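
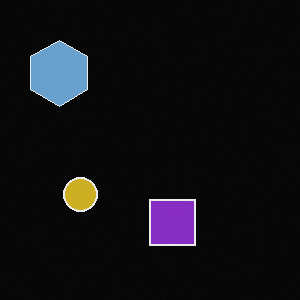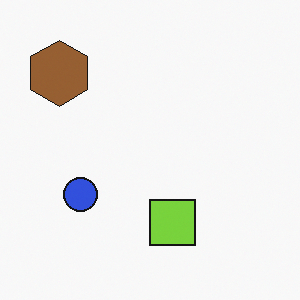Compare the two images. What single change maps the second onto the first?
It was color-inverted (negative).

The light background has become dark and every shape's color is its complement — a photographic negative.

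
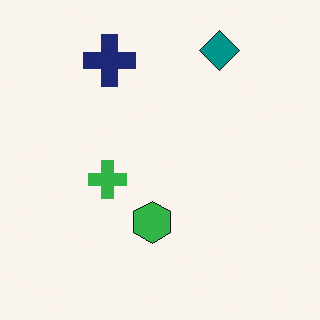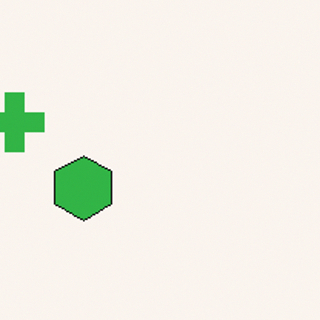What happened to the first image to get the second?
This is the original image cropped to a modestly smaller region and rescaled.

The visible shapes are larger and the field of view is narrower; shapes near the original edges may be partly or wholly outside the frame — a crop-and-rescale.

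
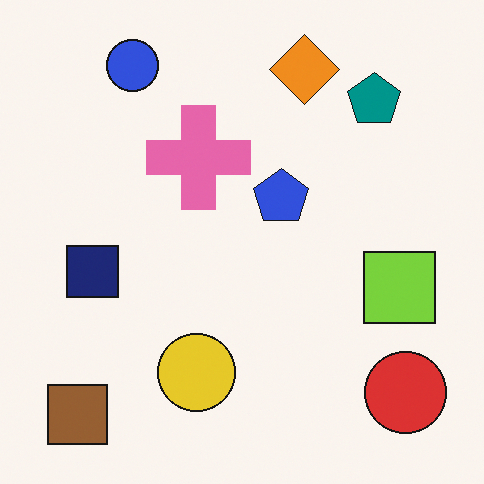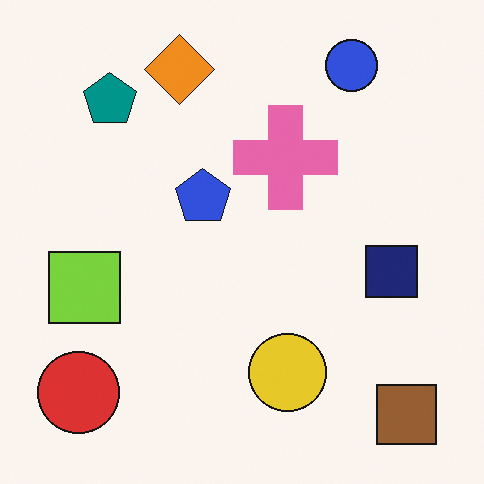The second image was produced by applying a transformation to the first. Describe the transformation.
The image was flipped horizontally (left ↔ right).

The brown square is in the bottom-left of the first image and the bottom-right of the second — shapes on opposite sides of the vertical midline have swapped in a mirror flip.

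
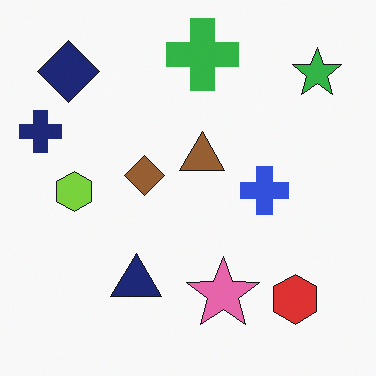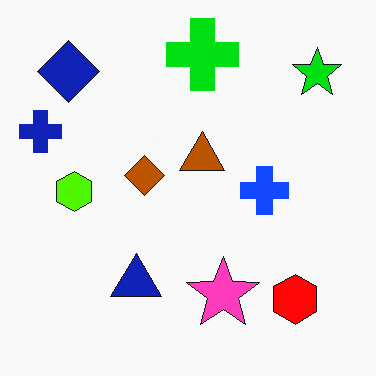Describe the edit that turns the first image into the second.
This is the original image made much more vivid (saturation change).

All colors are more vivid — a global saturation change.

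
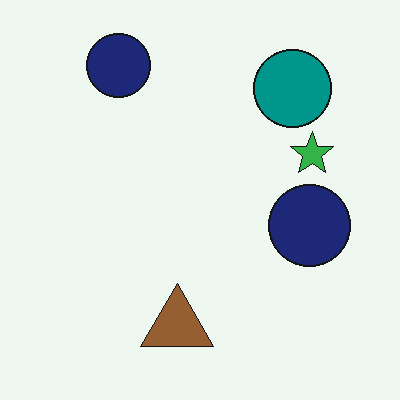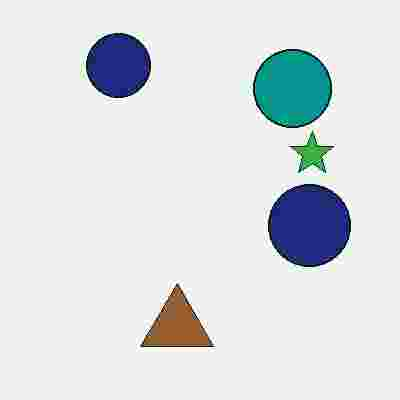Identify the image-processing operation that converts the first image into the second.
The second image is the first degraded with heavy JPEG compression.

Blocky 8×8 compression artifacts appear around shape edges and the flat background shows ringing — characteristic JPEG degradation.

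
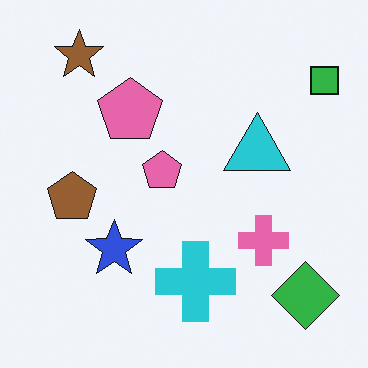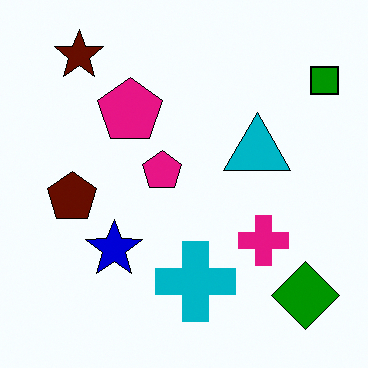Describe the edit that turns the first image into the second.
The second image is the first given much higher contrast.

Tones are pushed away from mid-grey across the whole image — a global contrast change.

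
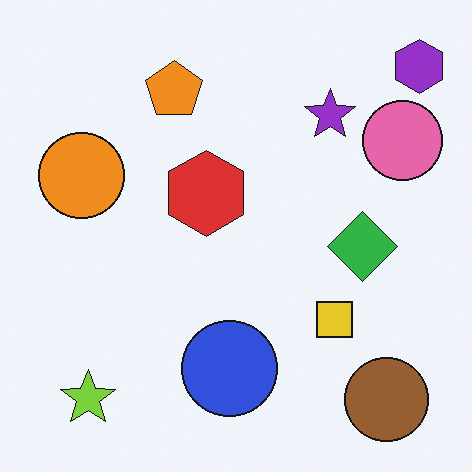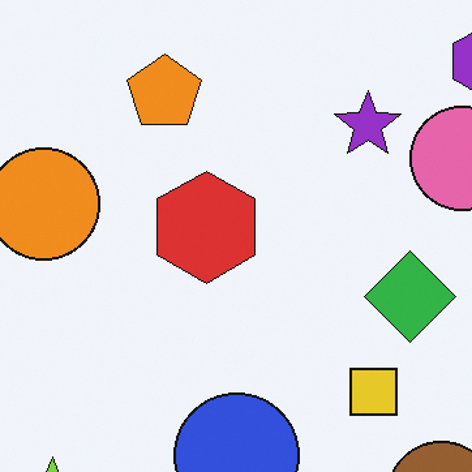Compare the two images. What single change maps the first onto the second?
The transformation is: cropped to a modestly smaller region and rescaled.

The visible shapes are larger and the field of view is narrower; shapes near the original edges may be partly or wholly outside the frame — a crop-and-rescale.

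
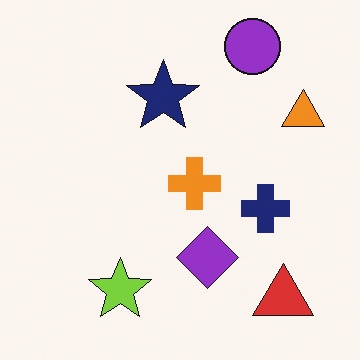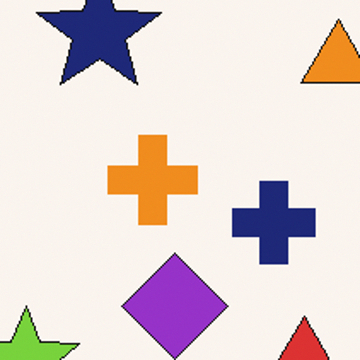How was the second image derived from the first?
The second image is the first cropped to a noticeably smaller region and rescaled.

The visible shapes are larger and the field of view is narrower; shapes near the original edges may be partly or wholly outside the frame — a crop-and-rescale.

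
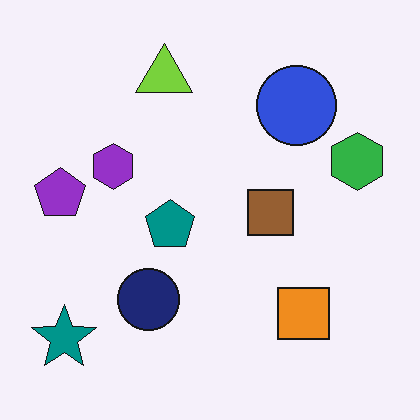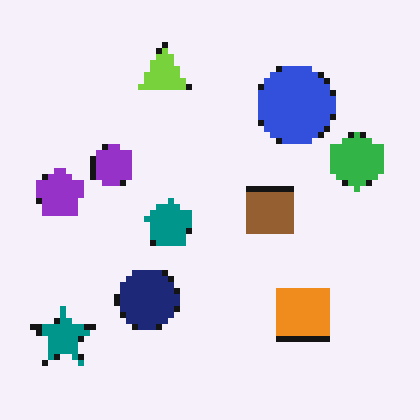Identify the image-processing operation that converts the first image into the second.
The second image is the first moderately pixelated.

Shapes are reduced to large square blocks; fine edges and outlines are lost — a downscale-then-upscale (mosaic) effect.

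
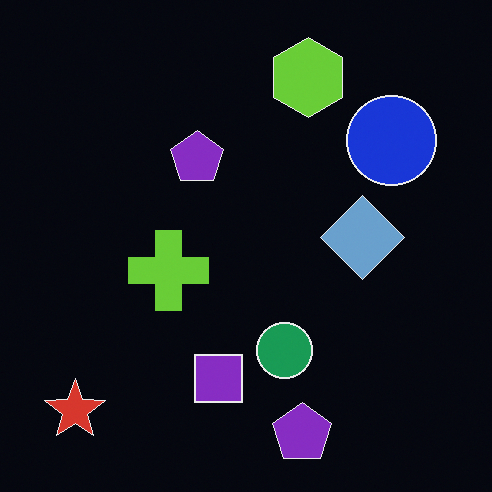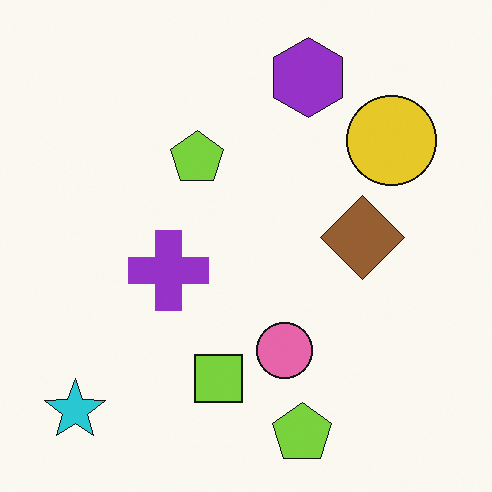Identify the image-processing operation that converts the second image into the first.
Color-inverted (negative).

The light background has become dark and every shape's color is its complement — a photographic negative.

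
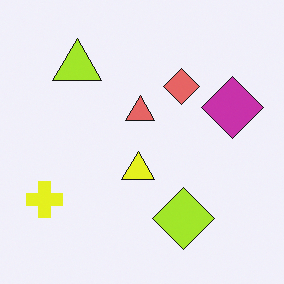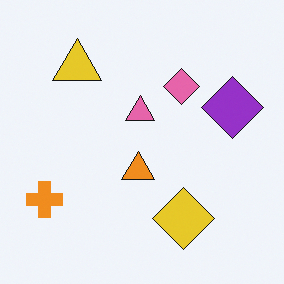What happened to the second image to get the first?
The transformation is: hue-shifted slightly.

Every shape's color has rotated by the same amount around the hue wheel — a uniform hue shift.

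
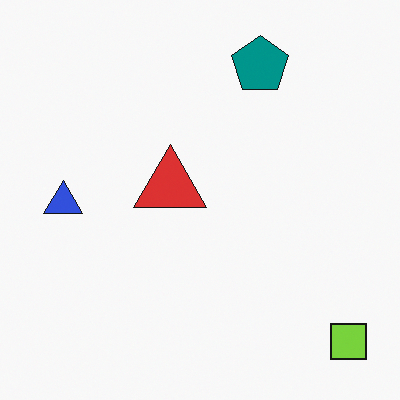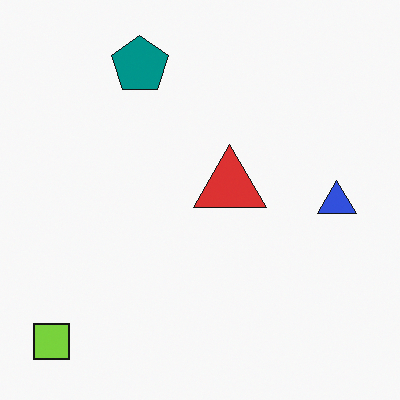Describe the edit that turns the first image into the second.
It was flipped horizontally (left ↔ right).

The lime square is in the bottom-right of the first image and the bottom-left of the second — shapes on opposite sides of the vertical midline have swapped in a mirror flip.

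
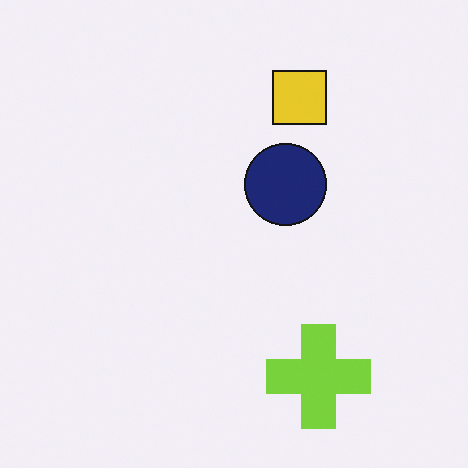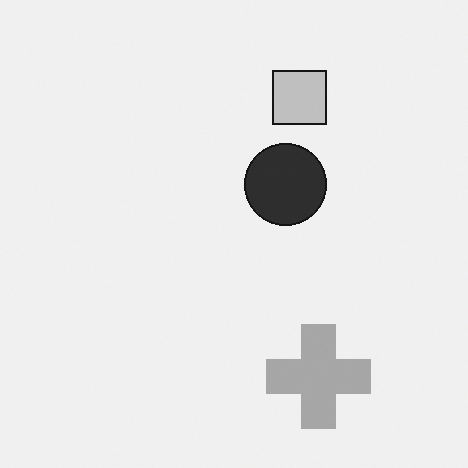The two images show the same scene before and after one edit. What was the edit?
The transformation is: converted to grayscale.

All color is removed — every shape is now a shade of grey.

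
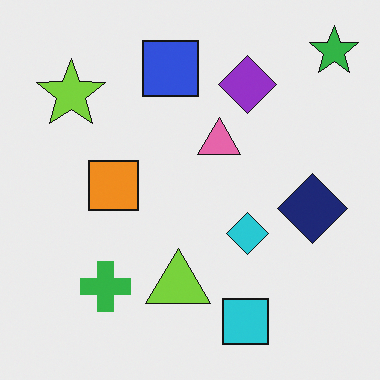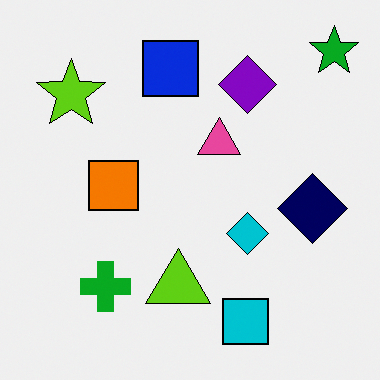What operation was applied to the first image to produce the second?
The second image is the first given slightly increased contrast.

Tones are pushed away from mid-grey across the whole image — a global contrast change.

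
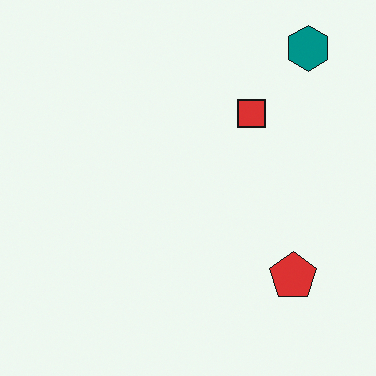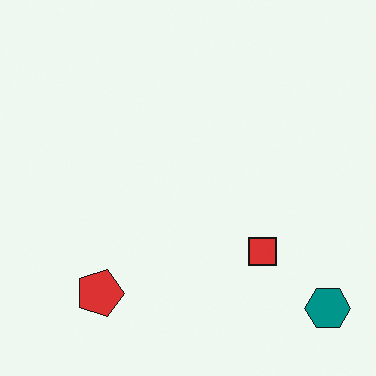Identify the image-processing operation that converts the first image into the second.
The image was rotated 90° clockwise.

The teal hexagon sits in the top-right of the first image and the bottom-right of the second — consistent with a whole-image 90° clockwise rotation.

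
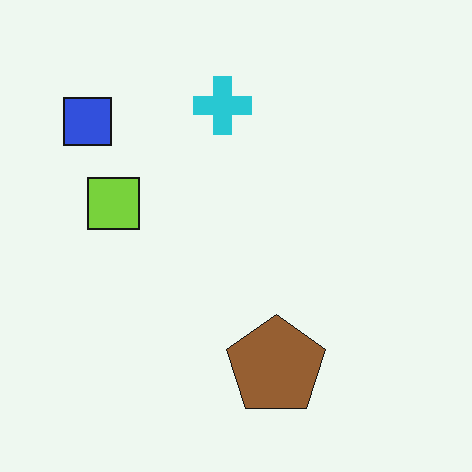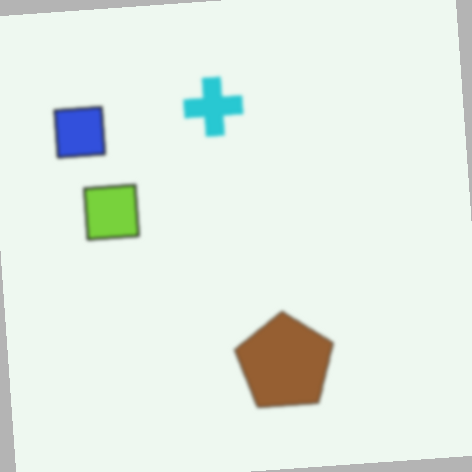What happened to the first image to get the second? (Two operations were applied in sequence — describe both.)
The transformation is: slightly softened, then rotated counter-clockwise by a small amount.

Shape edges and outlines are uniformly softened across the whole image. Every shape is tilted by the same angle and the image corners show triangular fill wedges — a whole-image rotation by a non-right angle.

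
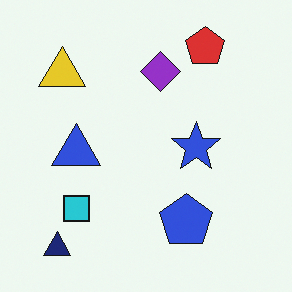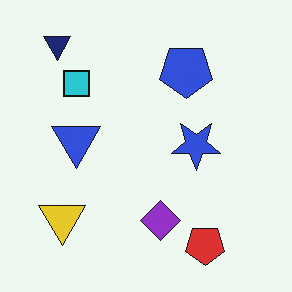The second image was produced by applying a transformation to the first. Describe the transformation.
Flipped vertically (top ↔ bottom).

The navy triangle is in the bottom-left of the first image and the top-left of the second — shapes on opposite sides of the horizontal midline have swapped in a mirror flip.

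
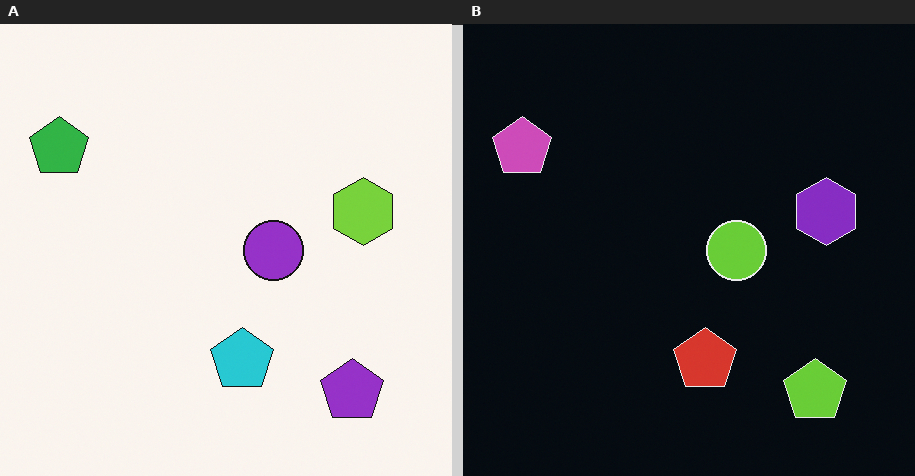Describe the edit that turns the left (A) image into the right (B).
The right (B) image is the left (A) color-inverted (negative).

The light background has become dark and every shape's color is its complement — a photographic negative.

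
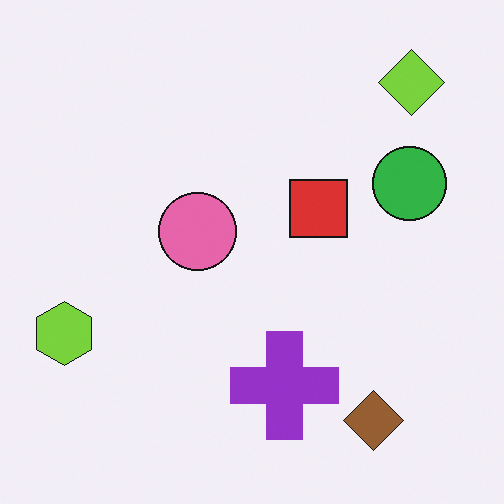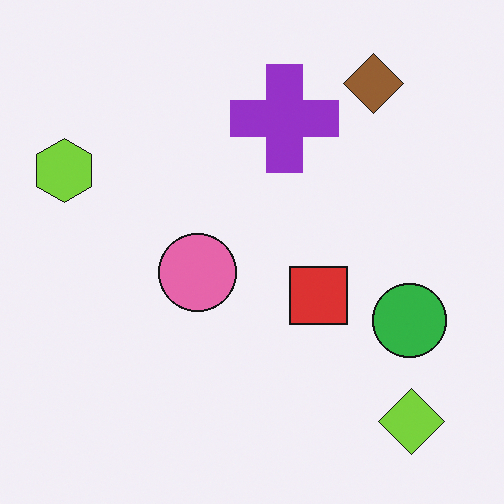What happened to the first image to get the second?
This is the original image flipped vertically (top ↔ bottom).

The lime diamond is in the top-right of the first image and the bottom-right of the second — shapes on opposite sides of the horizontal midline have swapped in a mirror flip.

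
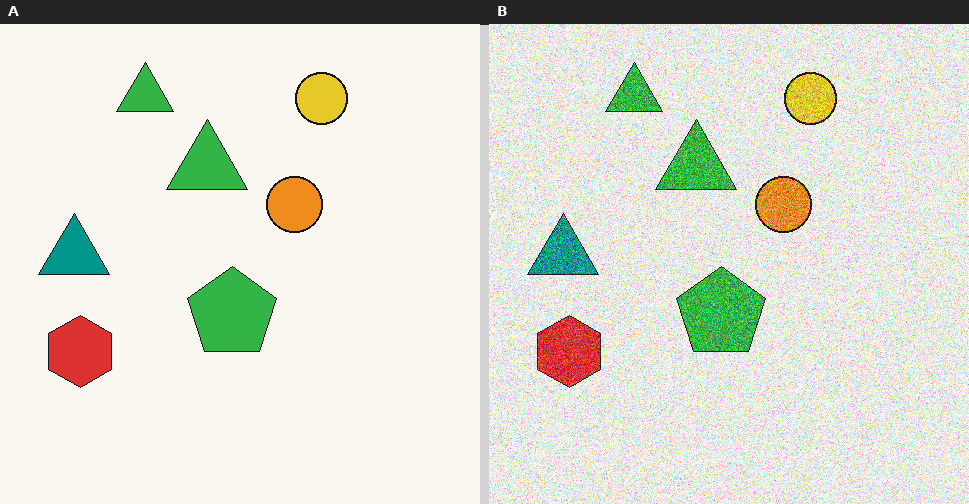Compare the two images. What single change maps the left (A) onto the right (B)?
It was degraded with strong gaussian noise.

Random speckle covers the whole image, including the flat background.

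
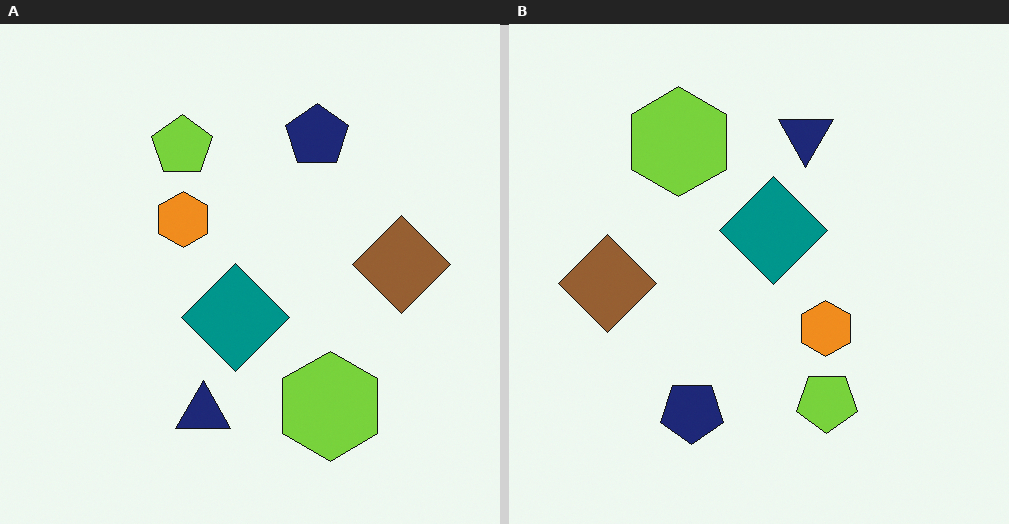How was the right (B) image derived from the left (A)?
The image was rotated 180°.

The lime hexagon sits in the bottom of the left (A) image and the top of the right (B) — consistent with a whole-image 180° rotation.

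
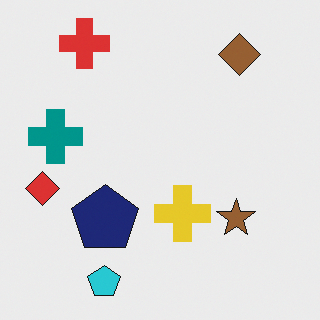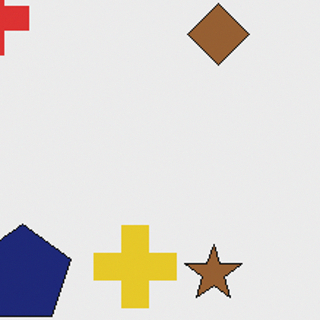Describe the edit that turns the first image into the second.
The transformation is: cropped slightly and scaled back up.

The visible shapes are larger and the field of view is narrower; shapes near the original edges may be partly or wholly outside the frame — a crop-and-rescale.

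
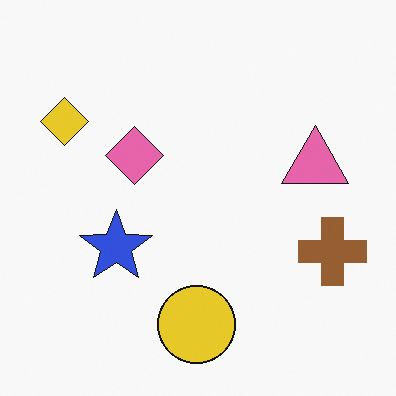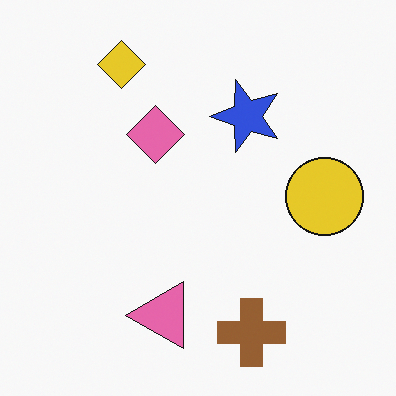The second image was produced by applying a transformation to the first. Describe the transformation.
It was transposed (reflected across the top-left ↔ bottom-right diagonal).

Shapes have swapped their row and column positions — what was in the top-right is now in the bottom-left — a diagonal reflection.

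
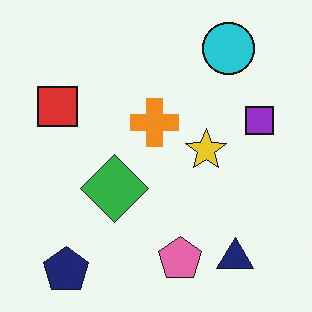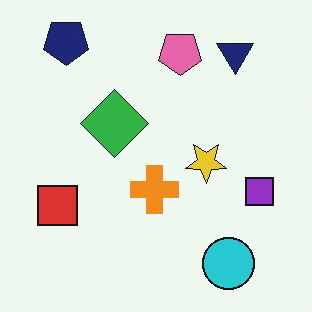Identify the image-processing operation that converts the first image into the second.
The transformation is: flipped vertically (top ↔ bottom).

The navy pentagon is in the bottom-left of the first image and the top-left of the second — shapes on opposite sides of the horizontal midline have swapped in a mirror flip.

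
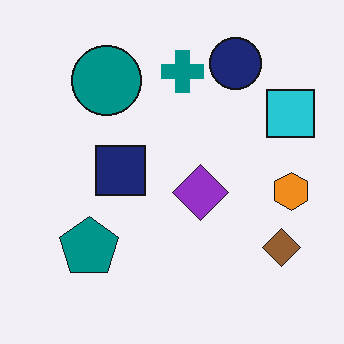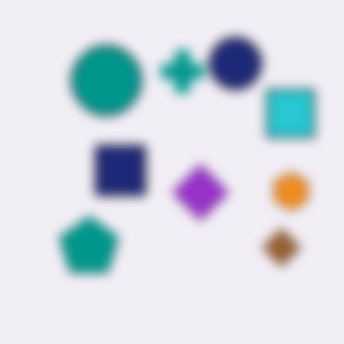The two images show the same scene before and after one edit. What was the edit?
The transformation is: strongly gaussian-blurred.

Shape edges and outlines are uniformly softened across the whole image.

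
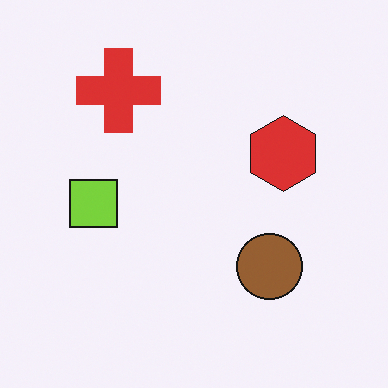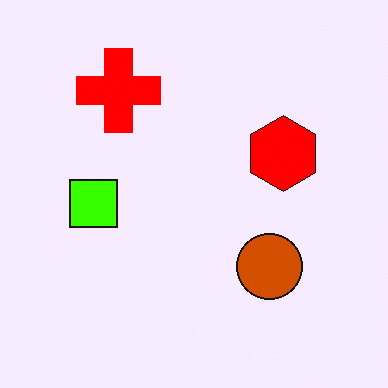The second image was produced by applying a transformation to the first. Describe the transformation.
The transformation is: heavily oversaturated.

All colors are more vivid — a global saturation change.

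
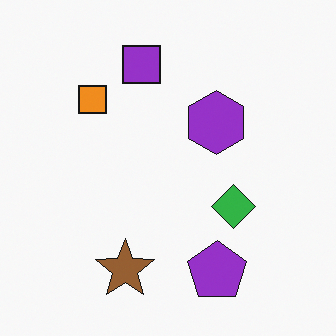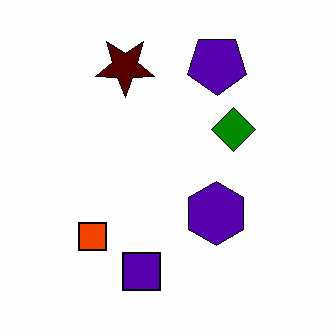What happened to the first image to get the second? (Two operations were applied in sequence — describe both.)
The second image is the first boosted in contrast, then flipped vertically (top ↔ bottom).

Tones are pushed away from mid-grey across the whole image — a global contrast change. The purple square is in the top of the first image and the bottom of the second — shapes on opposite sides of the horizontal midline have swapped in a mirror flip.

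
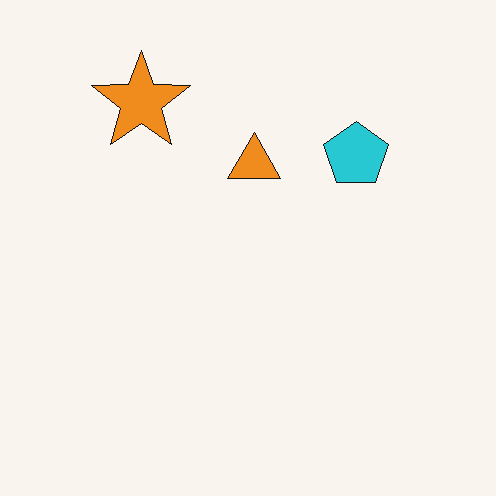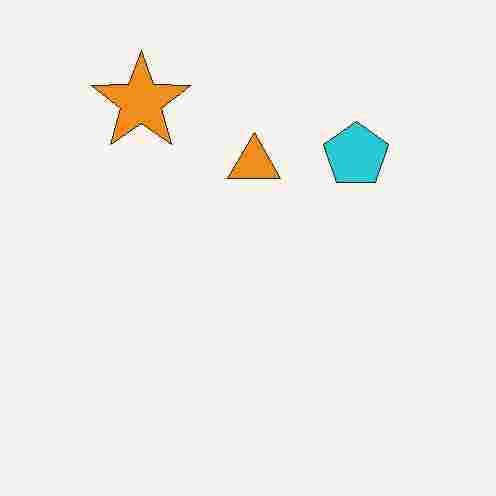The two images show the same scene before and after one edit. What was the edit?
The transformation is: degraded with heavy JPEG compression.

Blocky 8×8 compression artifacts appear around shape edges and the flat background shows ringing — characteristic JPEG degradation.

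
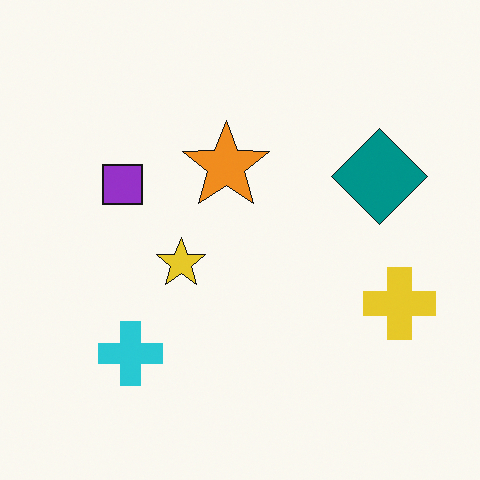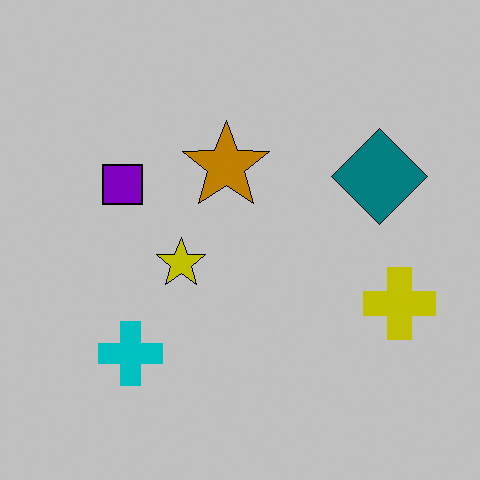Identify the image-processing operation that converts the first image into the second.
The transformation is: heavily posterized to just a handful of flat colors.

Each flat color has snapped to a coarser quantized level — most visibly, the near-white background has dropped to a flat grey.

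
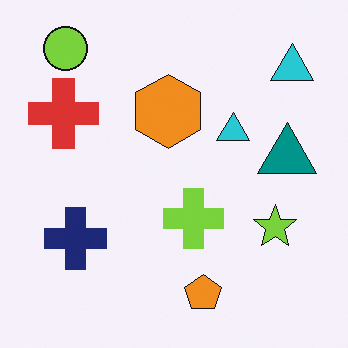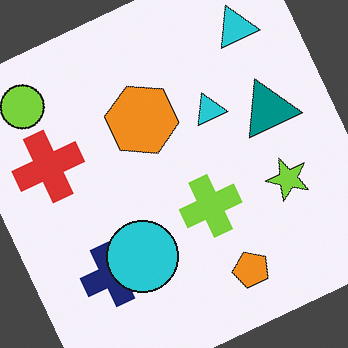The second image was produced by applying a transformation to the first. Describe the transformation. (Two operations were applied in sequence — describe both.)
The second image is the first rotated counter-clockwise by a clearly visible amount, then overlaid with an additional cyan circle.

Every shape is tilted by the same angle and the image corners show triangular fill wedges — a whole-image rotation by a non-right angle. A cyan circle appears in the second image that is absent from the first.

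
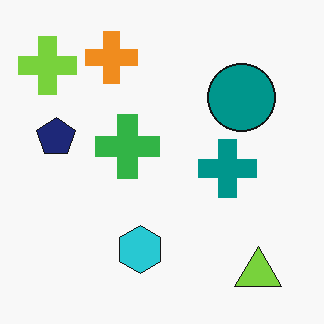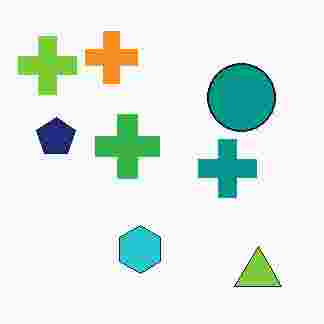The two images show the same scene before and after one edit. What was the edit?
The image was heavily JPEG-compressed with obvious blocking artifacts.

Blocky 8×8 compression artifacts appear around shape edges and the flat background shows ringing — characteristic JPEG degradation.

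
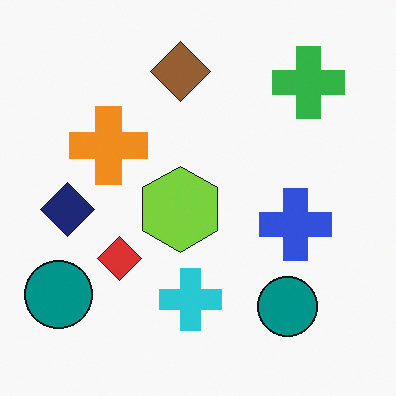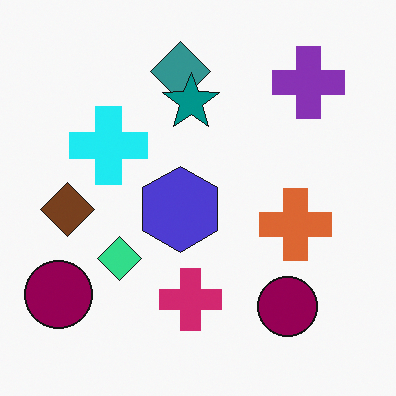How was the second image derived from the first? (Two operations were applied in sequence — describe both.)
Hue-shifted by a moderate amount, then overlaid with an additional teal star.

Every shape's color has rotated by the same amount around the hue wheel — a uniform hue shift. A teal star appears in the second image that is absent from the first.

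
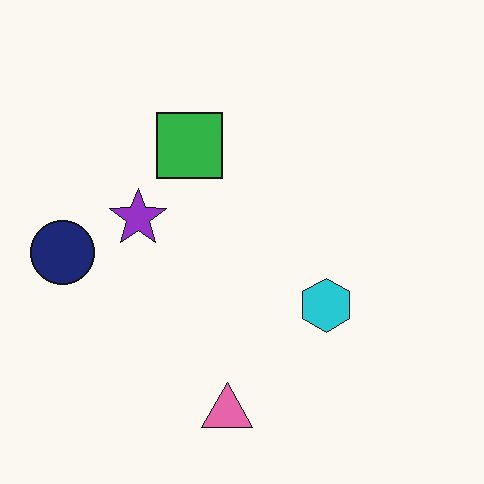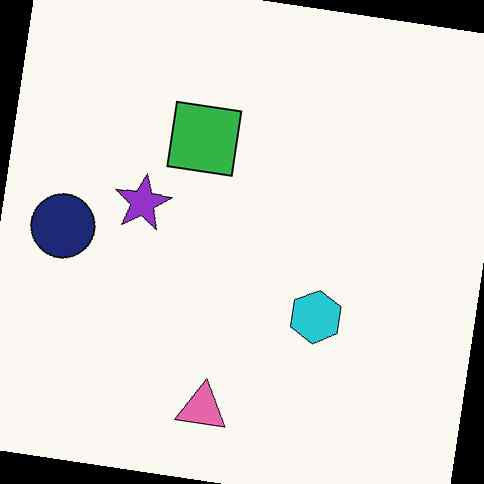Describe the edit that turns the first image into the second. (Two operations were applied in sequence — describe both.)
The image was rotated clockwise by a few degrees, then given moderate JPEG compression.

Every shape is tilted by the same angle and the image corners show triangular fill wedges — a whole-image rotation by a non-right angle. Blocky 8×8 compression artifacts appear around shape edges and the flat background shows ringing — characteristic JPEG degradation.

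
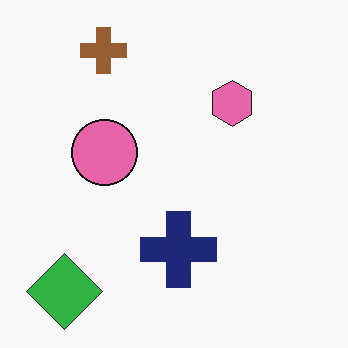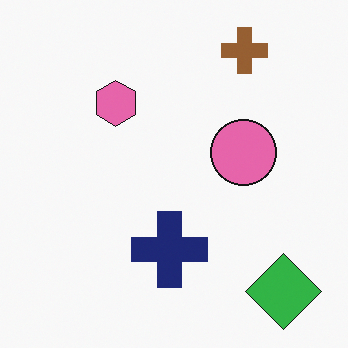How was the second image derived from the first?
The transformation is: flipped horizontally (left ↔ right).

The green diamond is in the bottom-left of the first image and the bottom-right of the second — shapes on opposite sides of the vertical midline have swapped in a mirror flip.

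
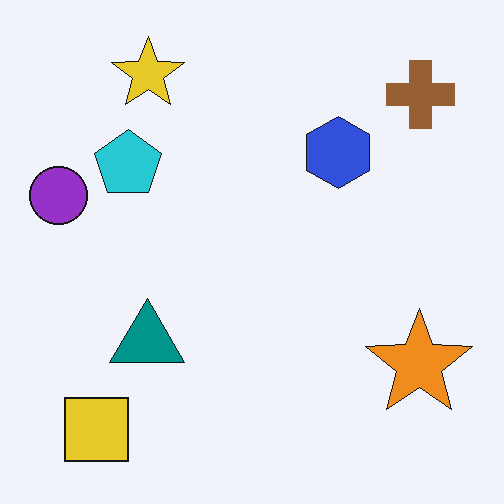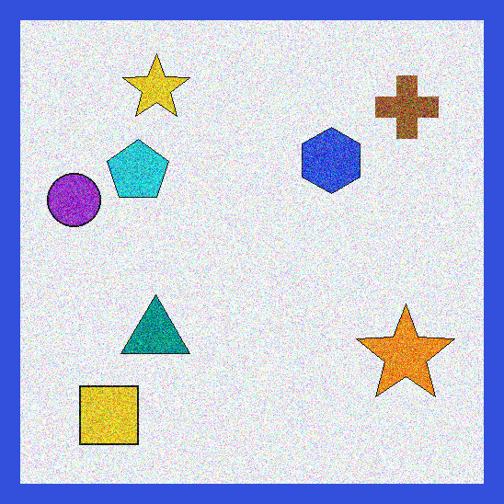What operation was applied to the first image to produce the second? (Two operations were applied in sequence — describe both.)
The image was degraded with a thick layer of grain, then framed with a blue border.

Random speckle covers the whole image, including the flat background. A solid blue frame runs around the edge of the second image, with the content slightly shrunk inside it.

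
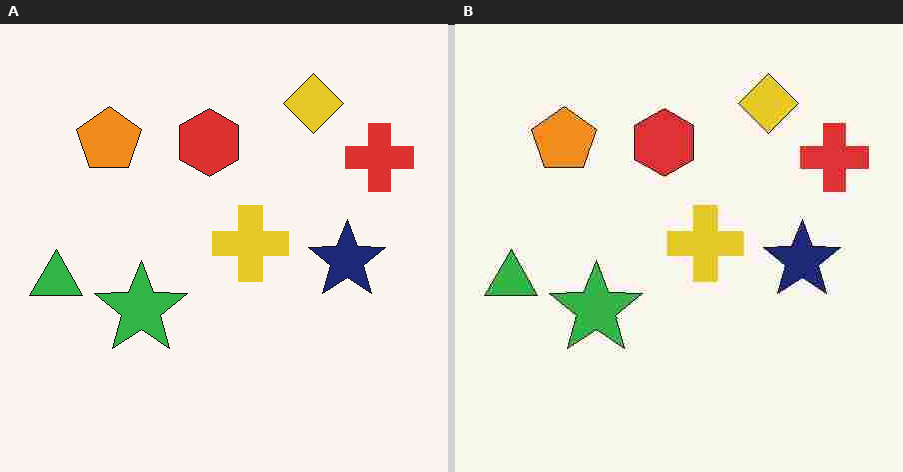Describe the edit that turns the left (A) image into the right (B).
The right (B) image is the left (A) degraded with heavy JPEG compression.

Blocky 8×8 compression artifacts appear around shape edges and the flat background shows ringing — characteristic JPEG degradation.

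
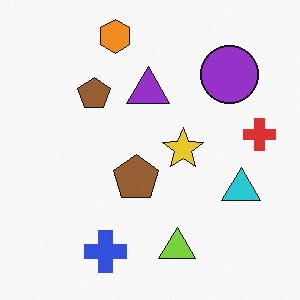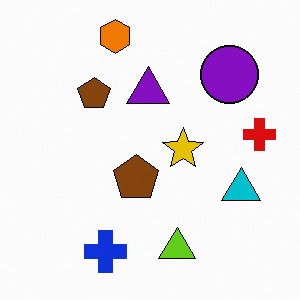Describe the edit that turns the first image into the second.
This is the original image given slightly increased contrast.

Tones are pushed away from mid-grey across the whole image — a global contrast change.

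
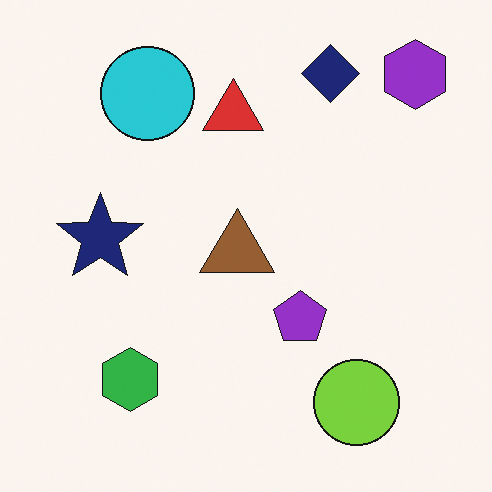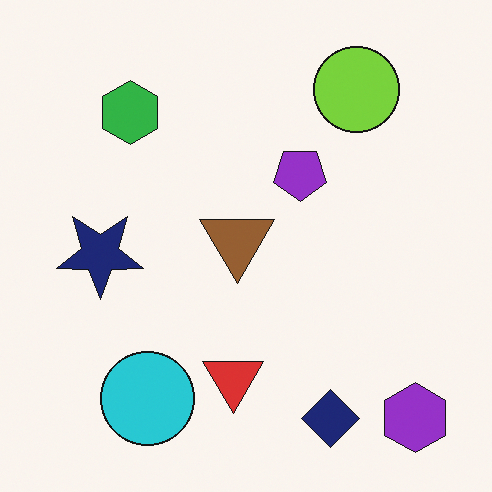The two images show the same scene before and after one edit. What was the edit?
It was flipped vertically (top ↔ bottom).

The navy diamond is in the top-right of the first image and the bottom-right of the second — shapes on opposite sides of the horizontal midline have swapped in a mirror flip.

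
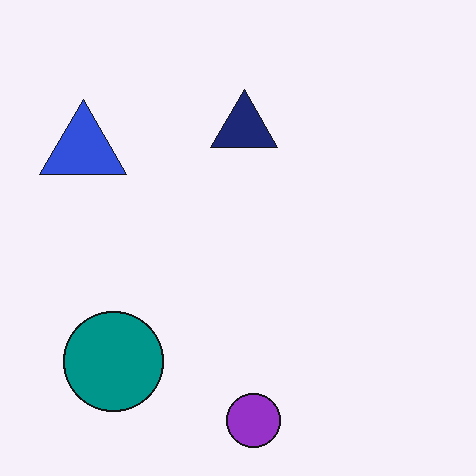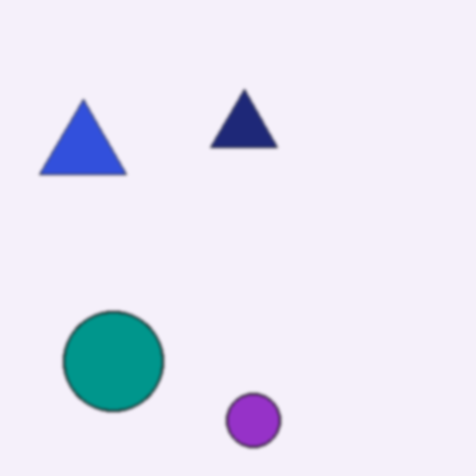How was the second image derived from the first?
The transformation is: given a subtle gaussian blur.

Shape edges and outlines are uniformly softened across the whole image.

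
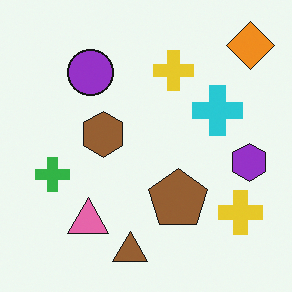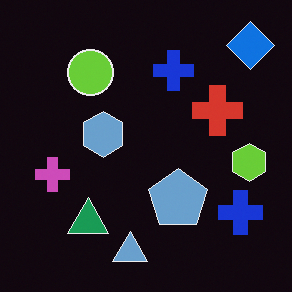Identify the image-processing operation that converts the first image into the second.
This is the original image color-inverted (negative).

The light background has become dark and every shape's color is its complement — a photographic negative.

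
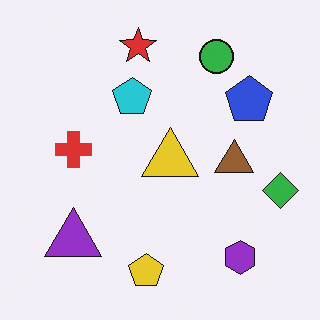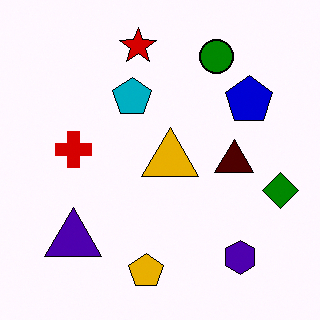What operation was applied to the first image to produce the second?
The transformation is: given much higher contrast.

Tones are pushed away from mid-grey across the whole image — a global contrast change.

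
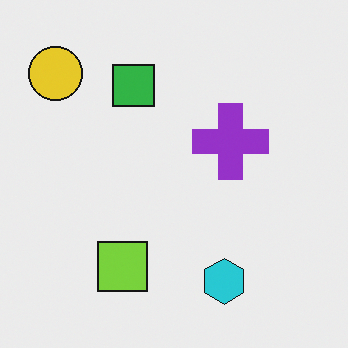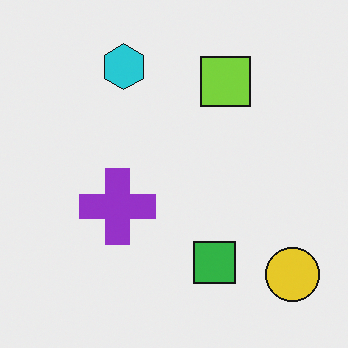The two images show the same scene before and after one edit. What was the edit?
Rotated 180°.

The yellow circle sits in the top-left of the first image and the bottom-right of the second — consistent with a whole-image 180° rotation.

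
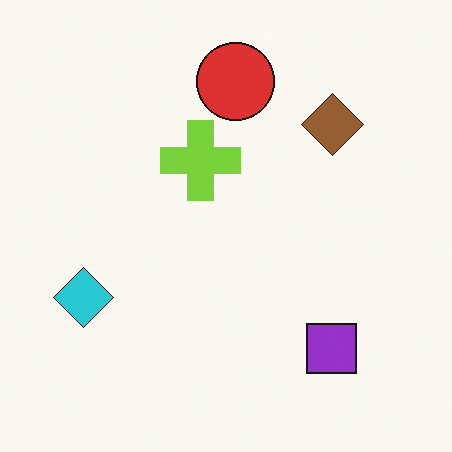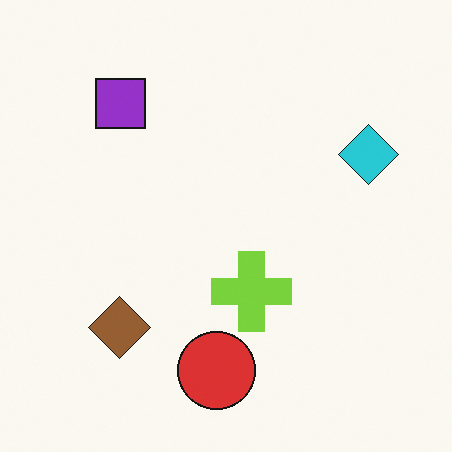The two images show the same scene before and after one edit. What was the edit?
The image was rotated 180°.

The purple square sits in the bottom-right of the first image and the top-left of the second — consistent with a whole-image 180° rotation.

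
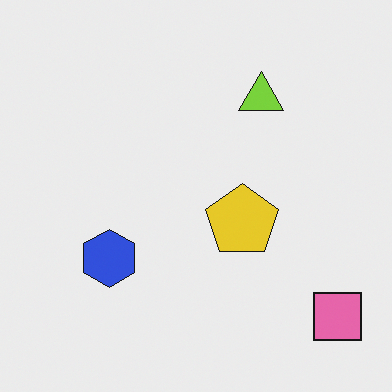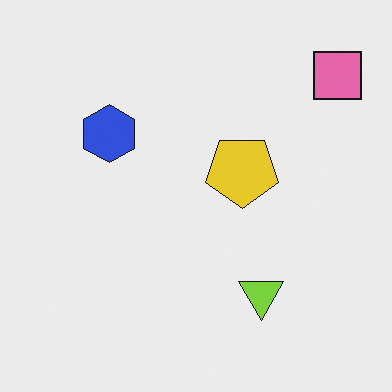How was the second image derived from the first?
The transformation is: flipped vertically (top ↔ bottom).

The pink square is in the bottom-right of the first image and the top-right of the second — shapes on opposite sides of the horizontal midline have swapped in a mirror flip.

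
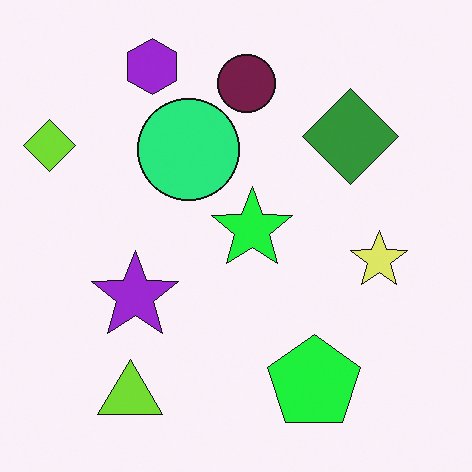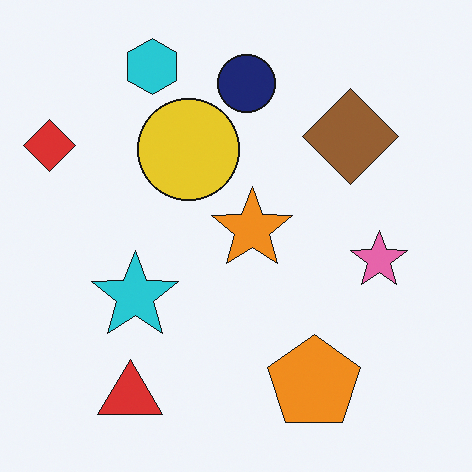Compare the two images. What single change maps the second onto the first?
The first image is the second hue-shifted noticeably.

Every shape's color has rotated by the same amount around the hue wheel — a uniform hue shift.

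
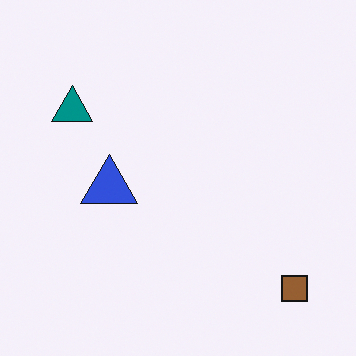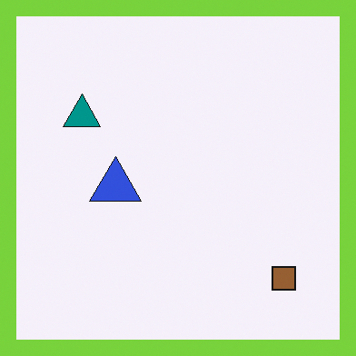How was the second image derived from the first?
This is the original image framed with a lime border.

A solid lime frame runs around the edge of the second image, with the content slightly shrunk inside it.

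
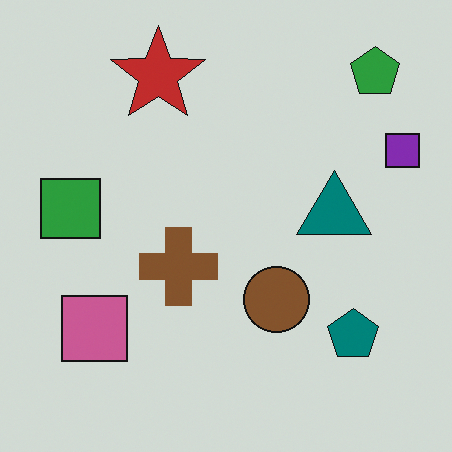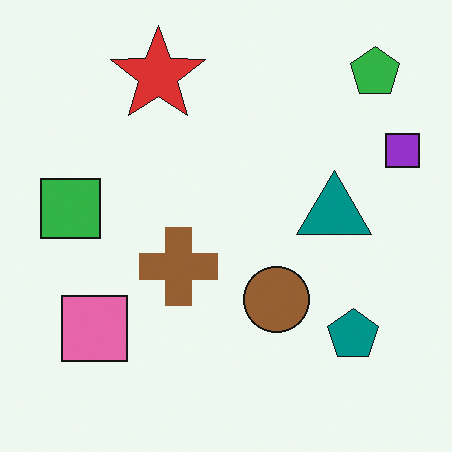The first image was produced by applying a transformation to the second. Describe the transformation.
It was slightly darkened.

Every pixel — background and shapes alike — is uniformly darkened.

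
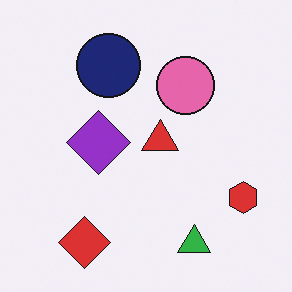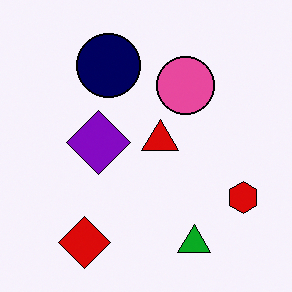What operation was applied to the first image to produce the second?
The second image is the first given slightly increased contrast.

Tones are pushed away from mid-grey across the whole image — a global contrast change.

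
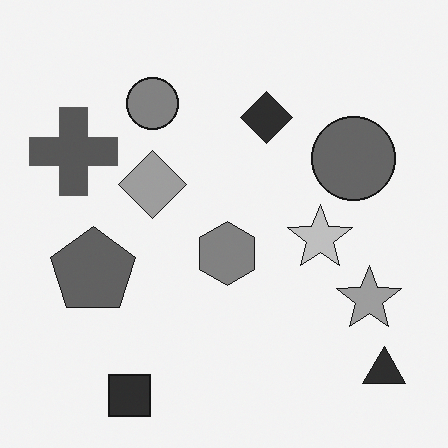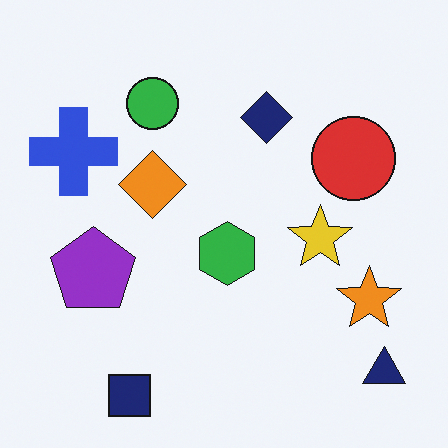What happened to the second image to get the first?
The image was converted to grayscale.

All color is removed — every shape is now a shade of grey.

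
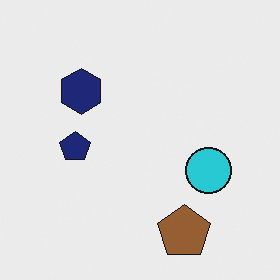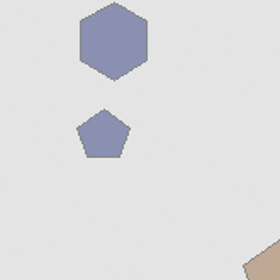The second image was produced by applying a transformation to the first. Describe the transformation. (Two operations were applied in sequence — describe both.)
The image was washed out (contrast reduced), then cropped to a noticeably smaller region and rescaled.

Tones are pushed toward mid-grey across the whole image — a global contrast change. The visible shapes are larger and the field of view is narrower; shapes near the original edges may be partly or wholly outside the frame — a crop-and-rescale.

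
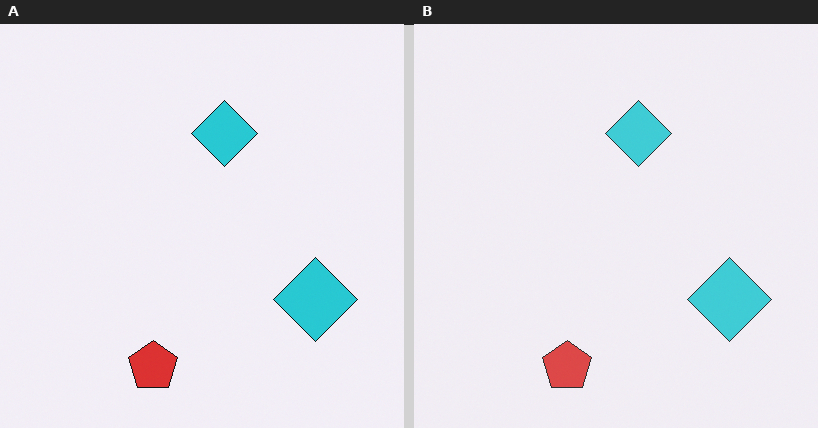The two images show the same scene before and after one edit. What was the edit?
This is the original image given slightly reduced contrast.

Tones are pushed toward mid-grey across the whole image — a global contrast change.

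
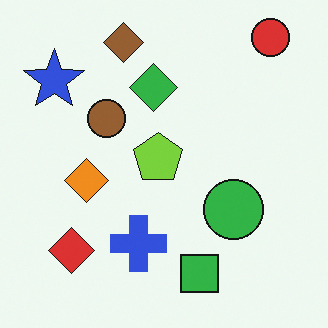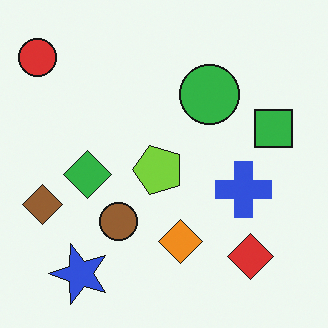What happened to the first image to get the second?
The second image is the first rotated 90° counter-clockwise.

The red circle sits in the top-right of the first image and the top-left of the second — consistent with a whole-image 90° counter-clockwise rotation.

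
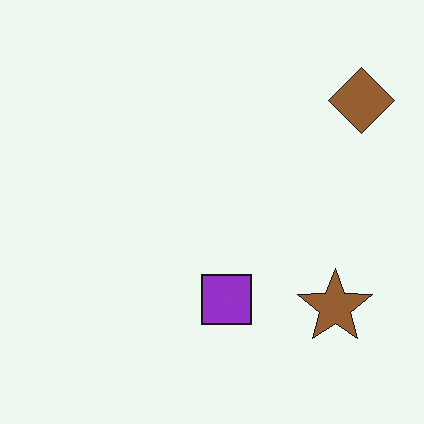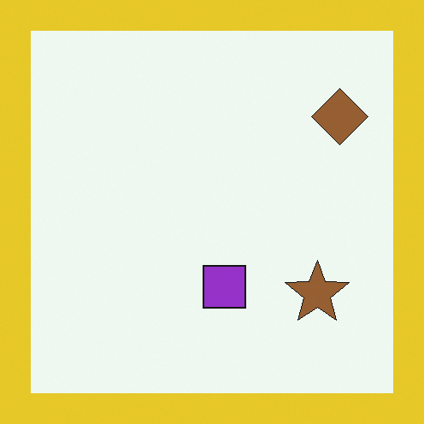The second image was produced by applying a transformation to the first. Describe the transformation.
This is the original image framed with a yellow border.

A solid yellow frame runs around the edge of the second image, with the content slightly shrunk inside it.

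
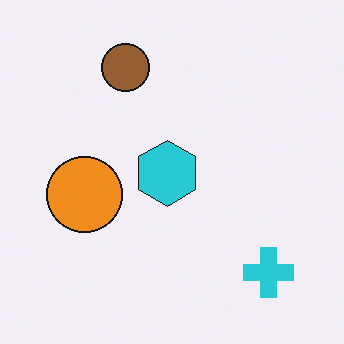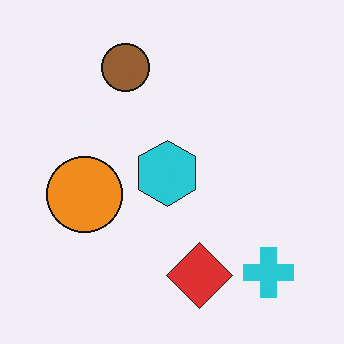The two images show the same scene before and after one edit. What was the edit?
It was overlaid with an additional red diamond.

A red diamond appears in the second image that is absent from the first.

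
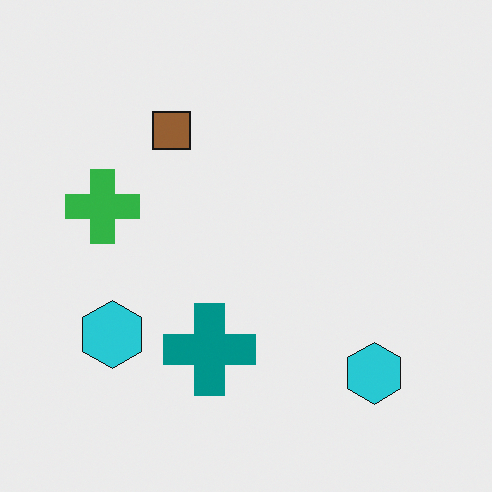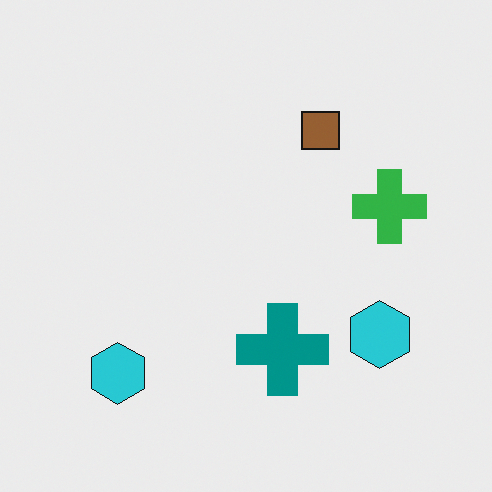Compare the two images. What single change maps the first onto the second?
This is the original image flipped horizontally (left ↔ right).

The green cross is in the left of the first image and the right of the second — shapes on opposite sides of the vertical midline have swapped in a mirror flip.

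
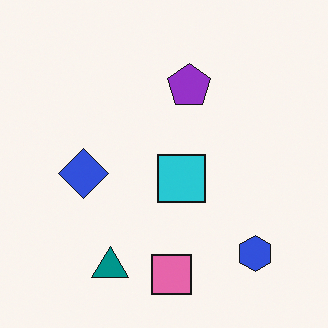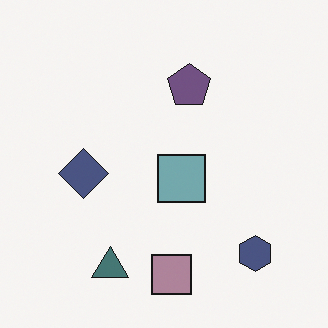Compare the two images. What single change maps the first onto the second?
The transformation is: heavily desaturated.

All colors are more muted and greyish — a global saturation change.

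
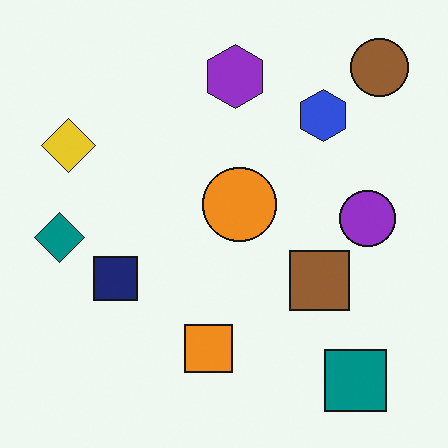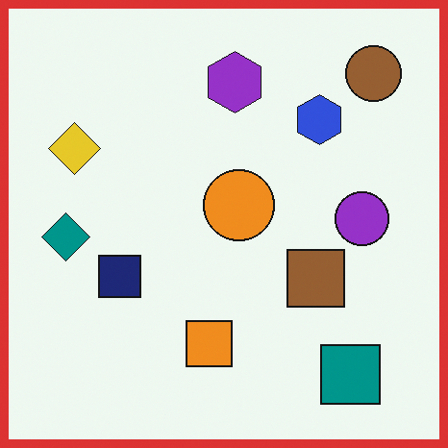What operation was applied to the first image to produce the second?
The transformation is: framed with a red border.

A solid red frame runs around the edge of the second image, with the content slightly shrunk inside it.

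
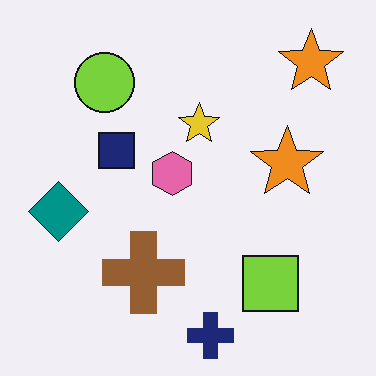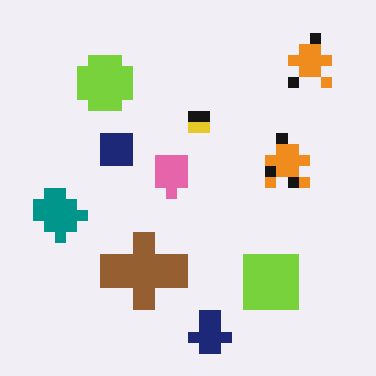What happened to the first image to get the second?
This is the original image heavily pixelated into large blocks.

Shapes are reduced to large square blocks; fine edges and outlines are lost — a downscale-then-upscale (mosaic) effect.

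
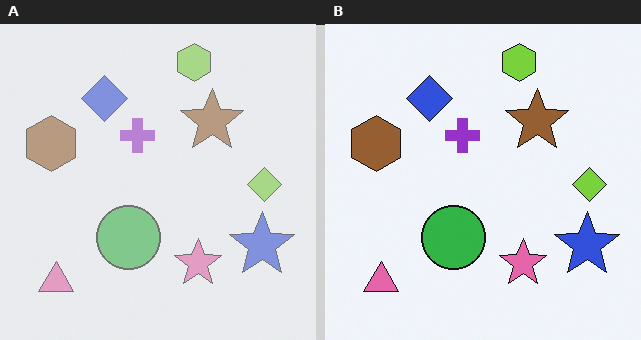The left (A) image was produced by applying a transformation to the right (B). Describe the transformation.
It was given much lower contrast.

Tones are pushed toward mid-grey across the whole image — a global contrast change.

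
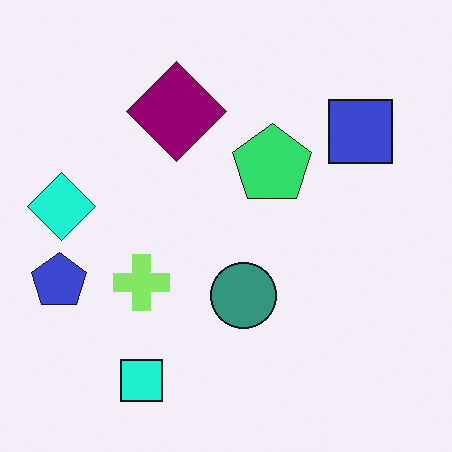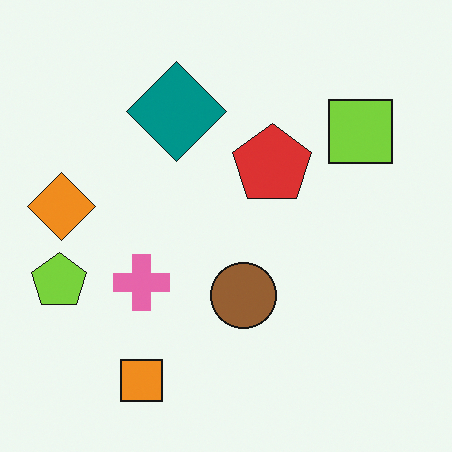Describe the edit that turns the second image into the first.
Hue-shifted through roughly a third of the color wheel.

Every shape's color has rotated by the same amount around the hue wheel — a uniform hue shift.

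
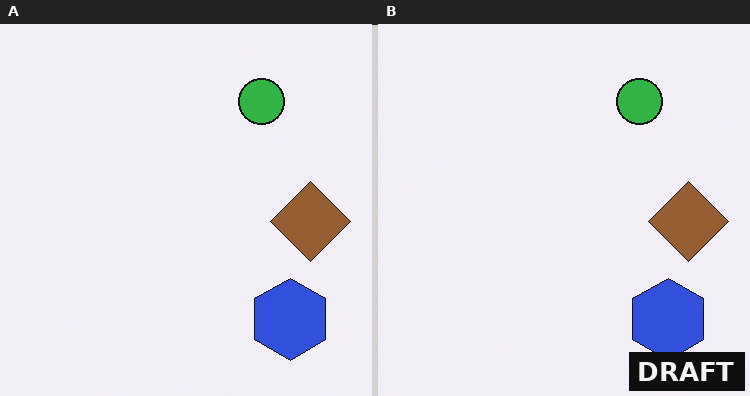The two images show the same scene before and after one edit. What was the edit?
The image was watermarked with the text "DRAFT" in the lower-right corner.

A dark label reading "DRAFT" appears in the lower-right corner.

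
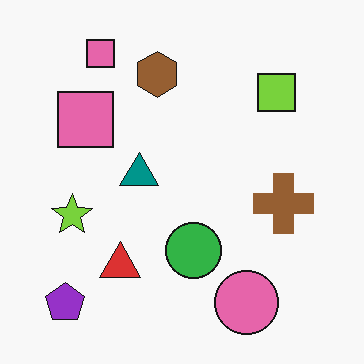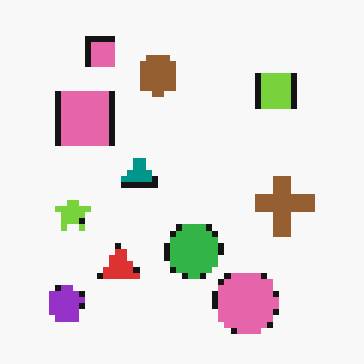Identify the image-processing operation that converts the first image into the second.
The transformation is: moderately pixelated.

Shapes are reduced to large square blocks; fine edges and outlines are lost — a downscale-then-upscale (mosaic) effect.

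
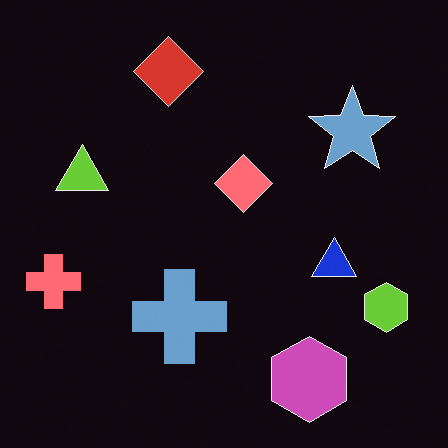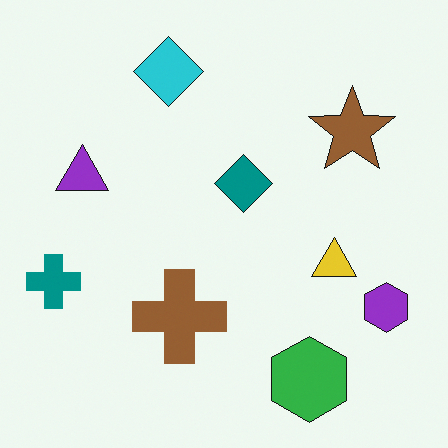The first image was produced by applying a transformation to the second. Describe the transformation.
The transformation is: color-inverted (negative).

The light background has become dark and every shape's color is its complement — a photographic negative.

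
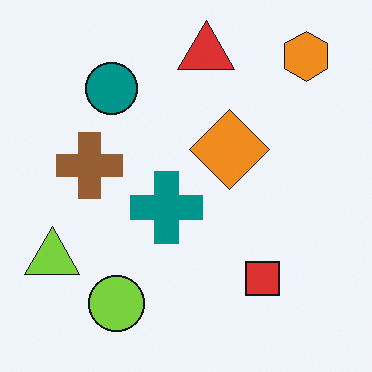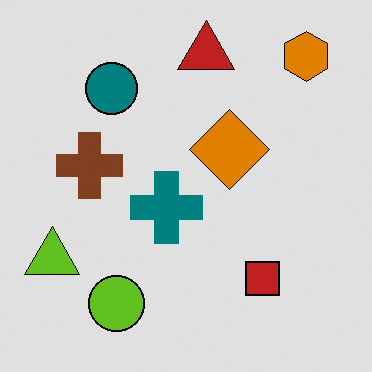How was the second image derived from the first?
The image was moderately posterized.

Each flat color has snapped to a coarser quantized level — most visibly, the near-white background has dropped to a flat grey.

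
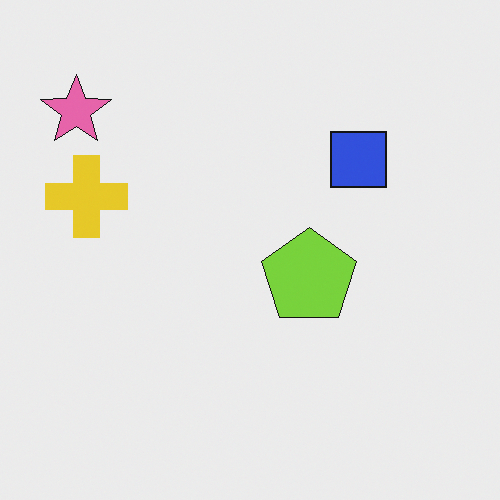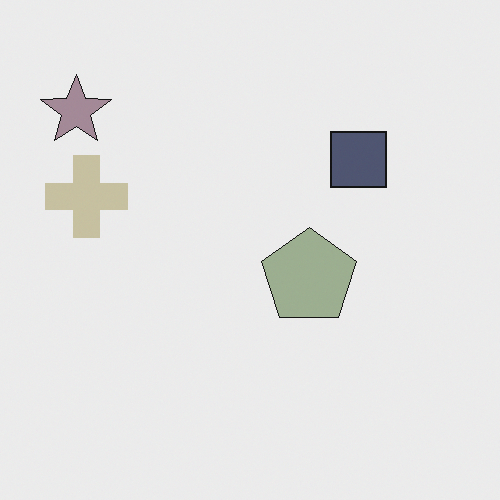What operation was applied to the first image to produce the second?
The image was heavily desaturated.

All colors are more muted and greyish — a global saturation change.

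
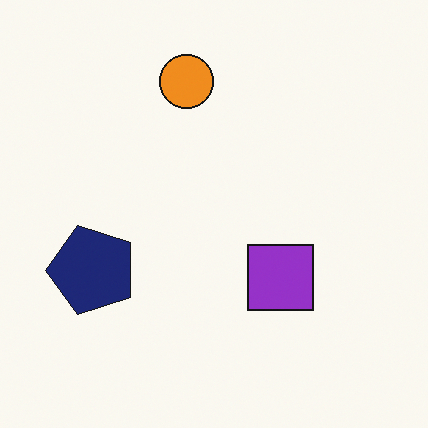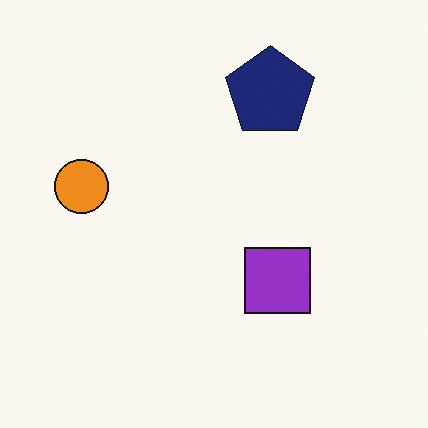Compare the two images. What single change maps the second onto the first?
This is the original image transposed (reflected across the top-left ↔ bottom-right diagonal).

Shapes have swapped their row and column positions — what was in the top-right is now in the bottom-left — a diagonal reflection.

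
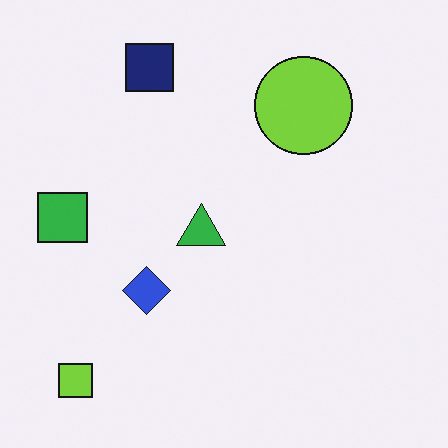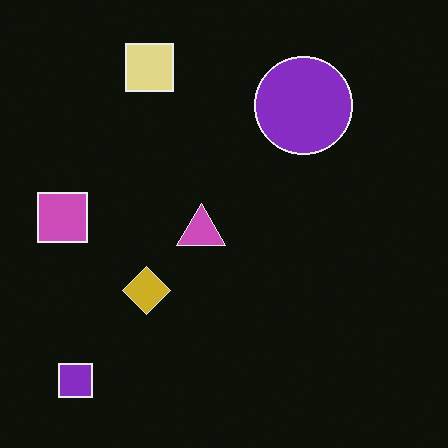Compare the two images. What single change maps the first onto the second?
Color-inverted (negative).

The light background has become dark and every shape's color is its complement — a photographic negative.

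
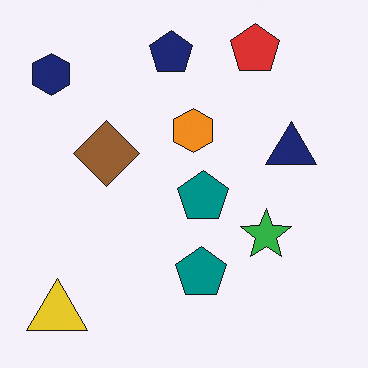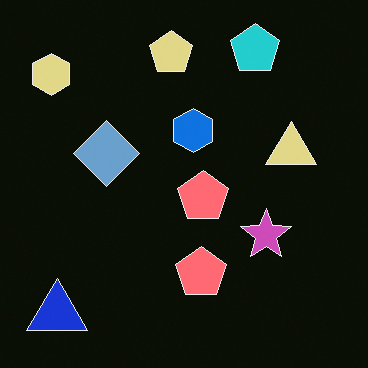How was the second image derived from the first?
The image was color-inverted (negative).

The light background has become dark and every shape's color is its complement — a photographic negative.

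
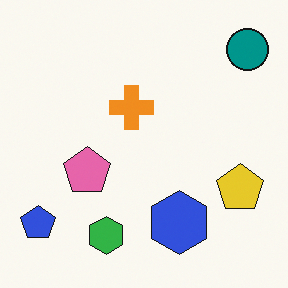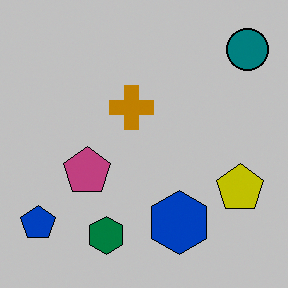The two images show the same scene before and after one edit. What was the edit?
The second image is the first aggressively posterized.

Each flat color has snapped to a coarser quantized level — most visibly, the near-white background has dropped to a flat grey.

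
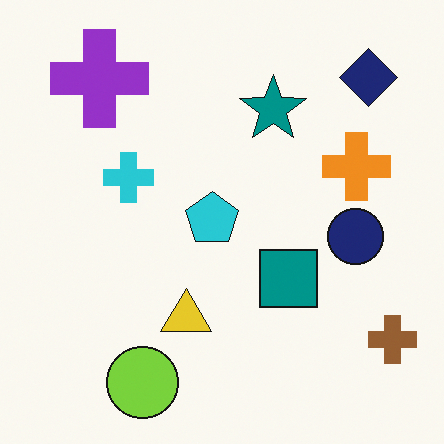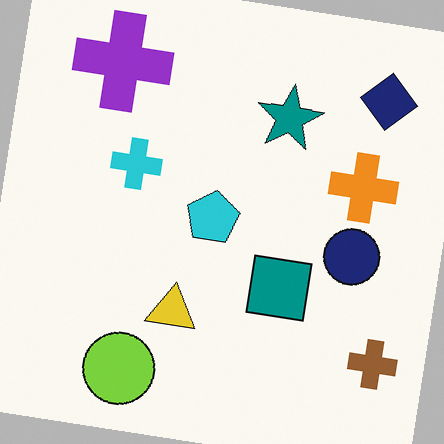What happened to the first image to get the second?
The transformation is: rotated clockwise by a slight angle.

Every shape is tilted by the same angle and the image corners show triangular fill wedges — a whole-image rotation by a non-right angle.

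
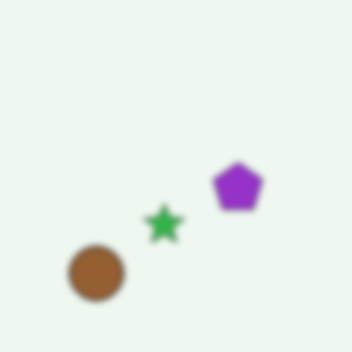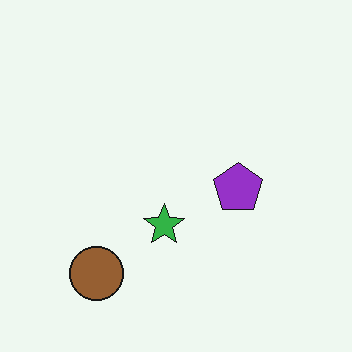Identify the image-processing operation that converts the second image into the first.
Moderately blurred.

Shape edges and outlines are uniformly softened across the whole image.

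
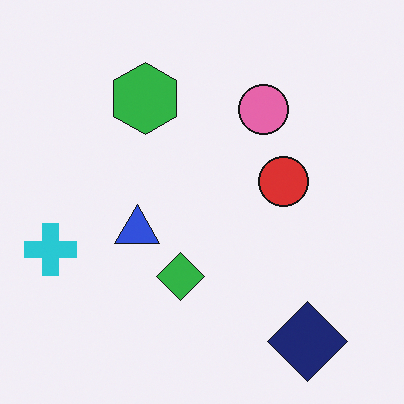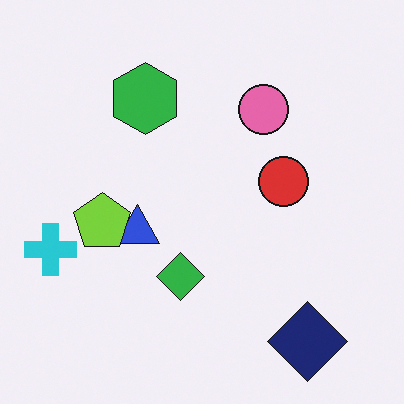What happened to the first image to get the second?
It was overlaid with an additional lime pentagon.

A lime pentagon appears in the second image that is absent from the first.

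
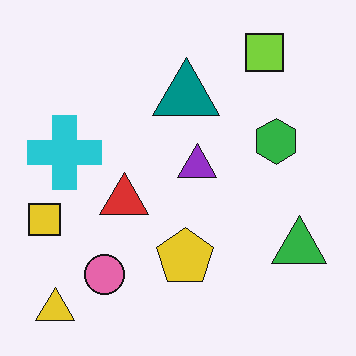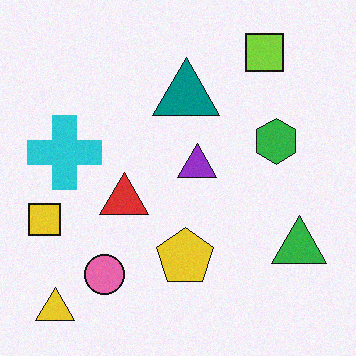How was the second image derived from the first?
Degraded with light additive noise.

Random speckle covers the whole image, including the flat background.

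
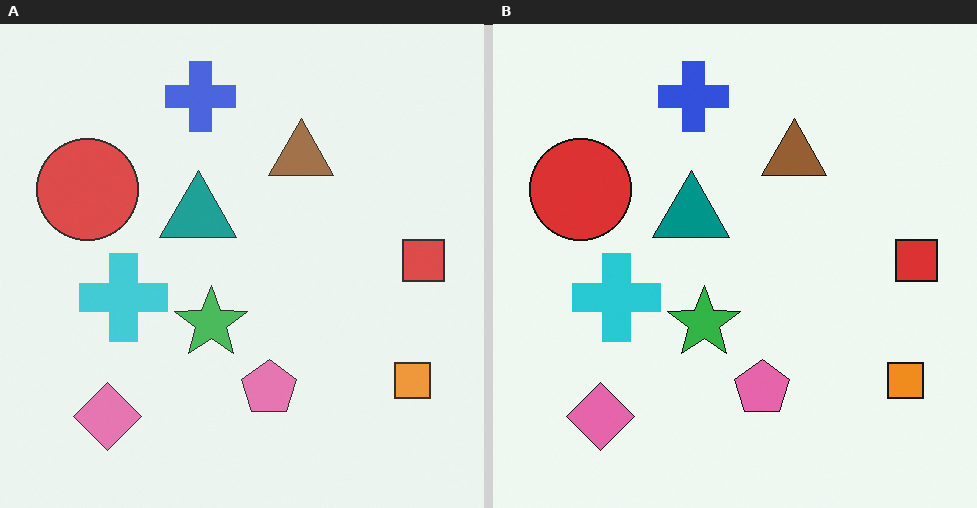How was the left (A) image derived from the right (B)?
Given slightly reduced contrast.

Tones are pushed toward mid-grey across the whole image — a global contrast change.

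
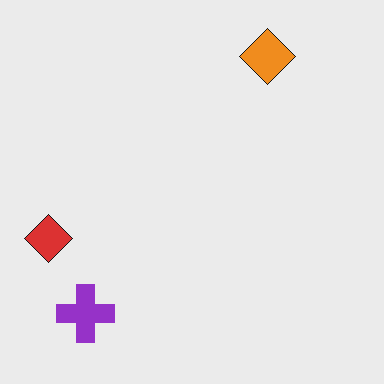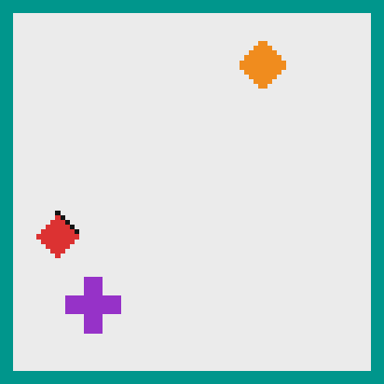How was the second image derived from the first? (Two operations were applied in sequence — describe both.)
The second image is the first lightly pixelated (a mild mosaic effect), then framed with a teal border.

Shapes are reduced to large square blocks; fine edges and outlines are lost — a downscale-then-upscale (mosaic) effect. A solid teal frame runs around the edge of the second image, with the content slightly shrunk inside it.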